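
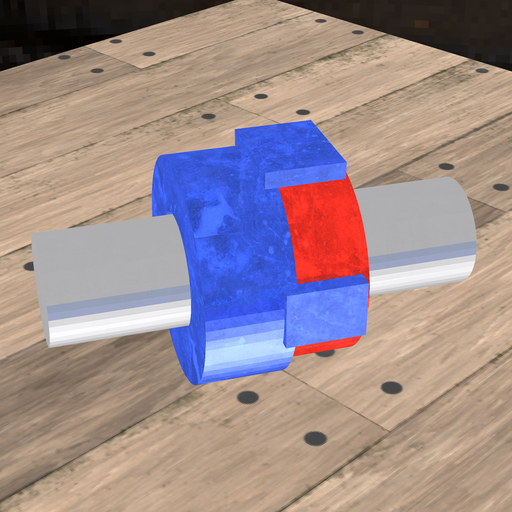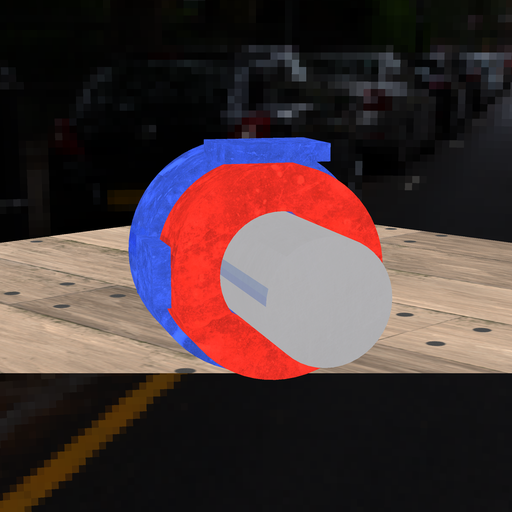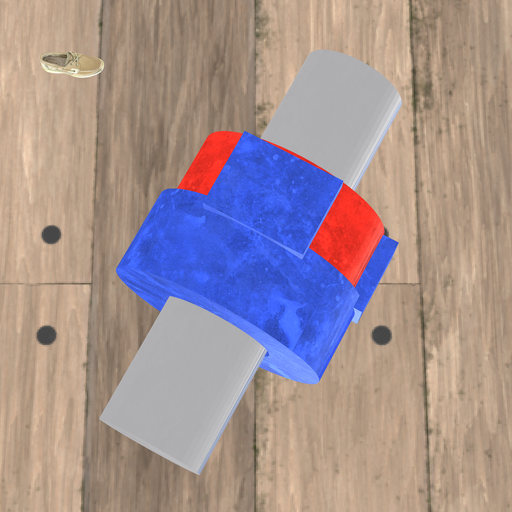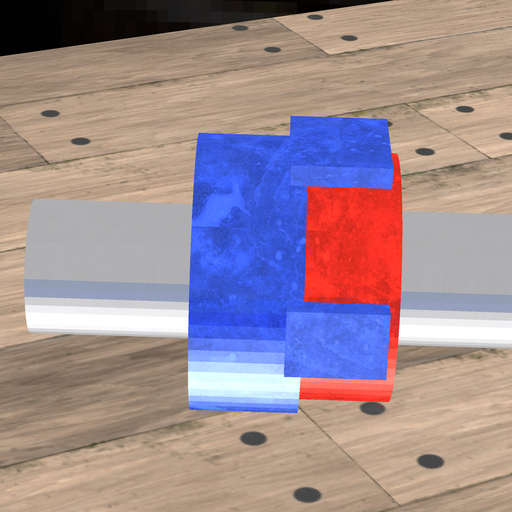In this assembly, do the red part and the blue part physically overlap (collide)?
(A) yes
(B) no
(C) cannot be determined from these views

(A) yes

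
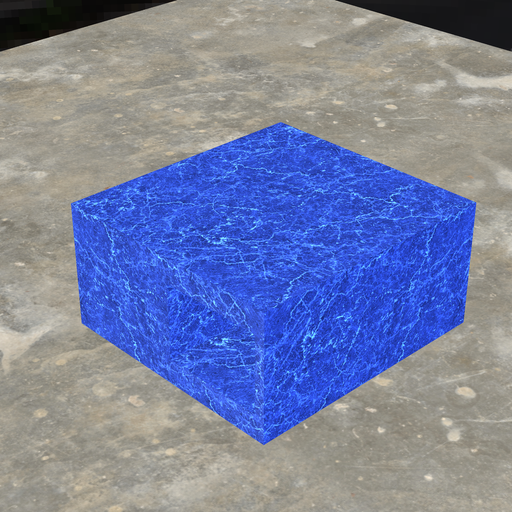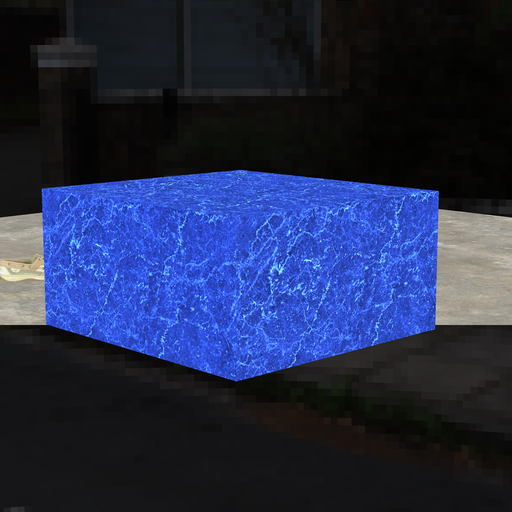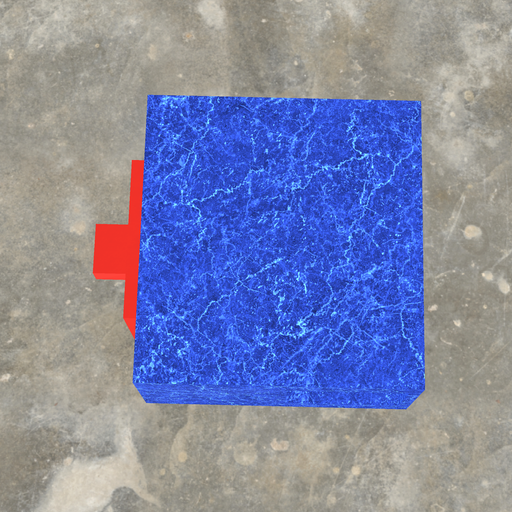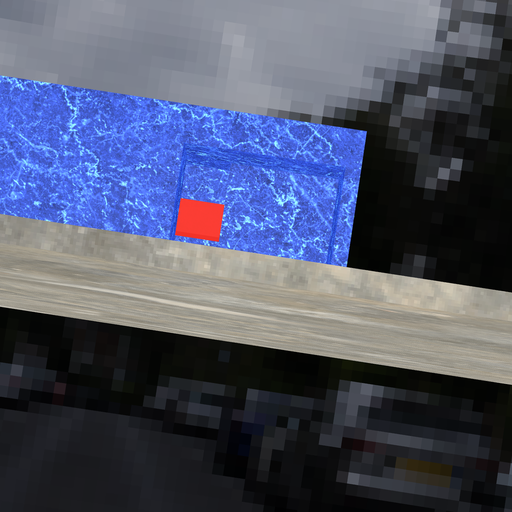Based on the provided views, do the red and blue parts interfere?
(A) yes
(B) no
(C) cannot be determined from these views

(A) yes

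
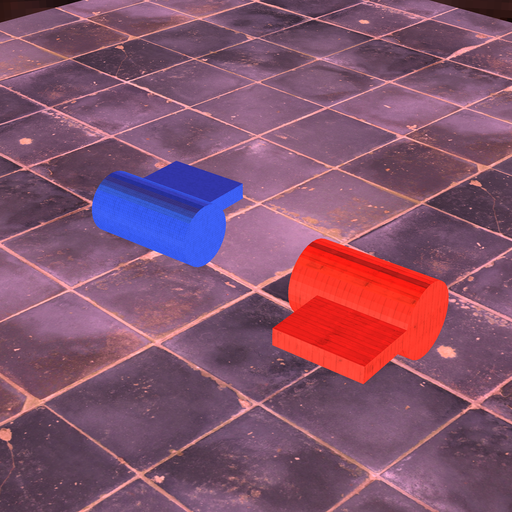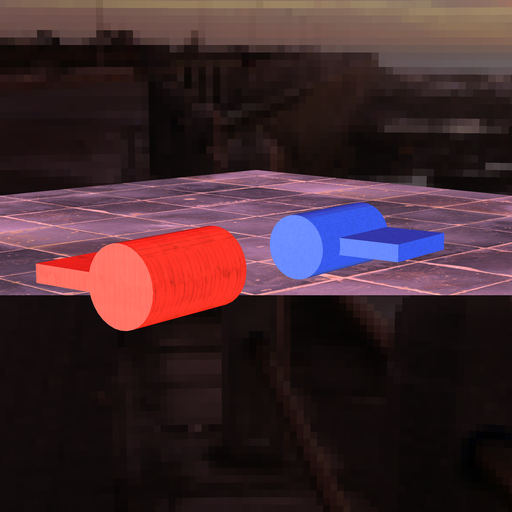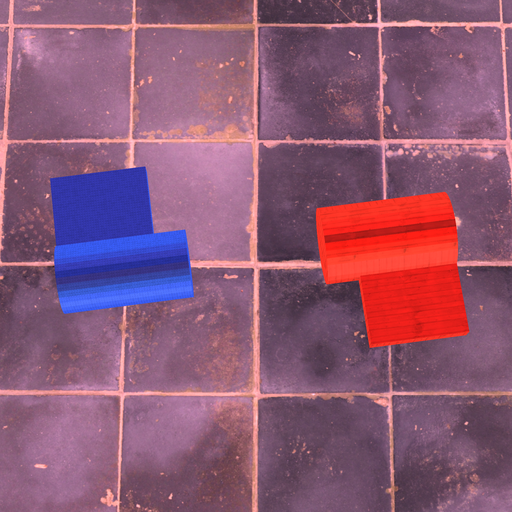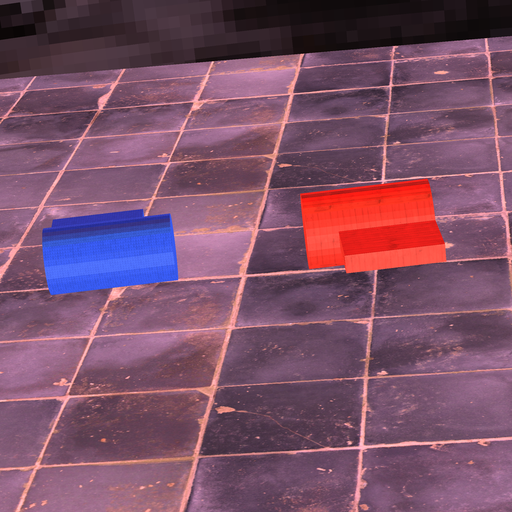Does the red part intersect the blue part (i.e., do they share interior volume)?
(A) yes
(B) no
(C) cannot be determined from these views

(B) no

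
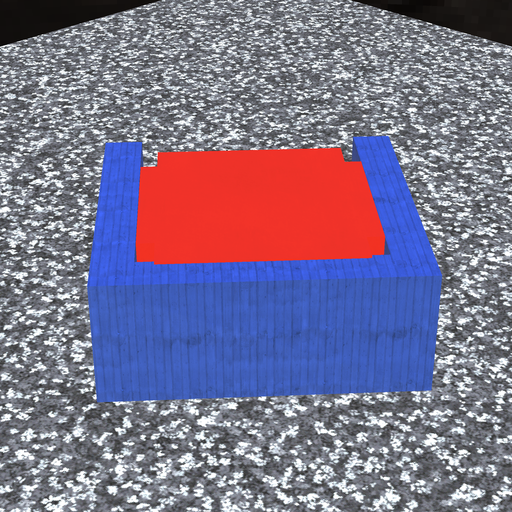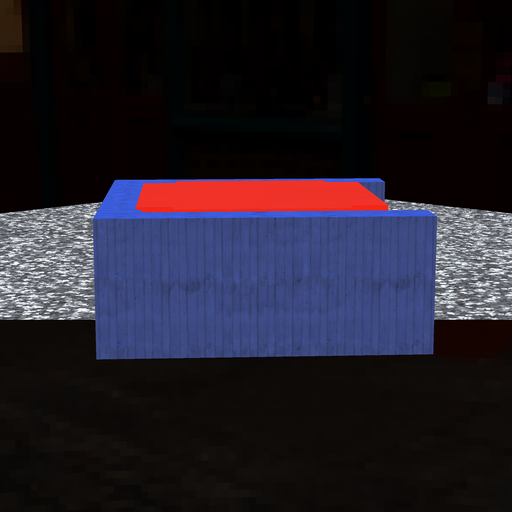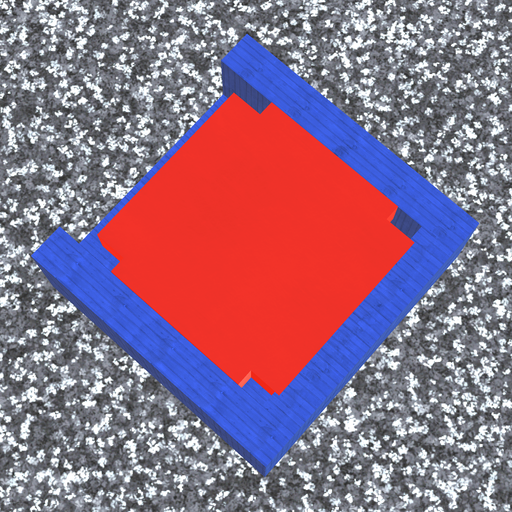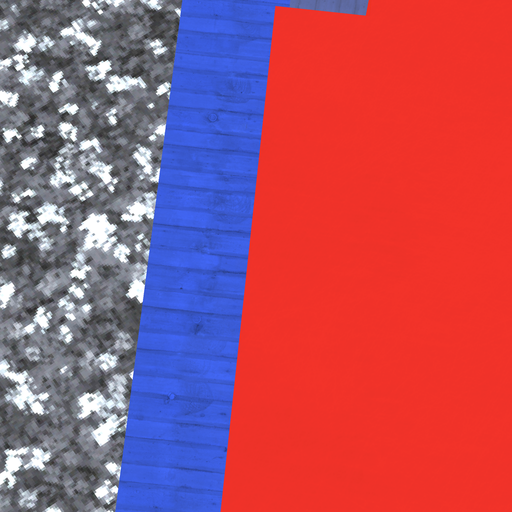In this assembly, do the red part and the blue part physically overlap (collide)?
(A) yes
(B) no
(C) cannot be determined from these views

(A) yes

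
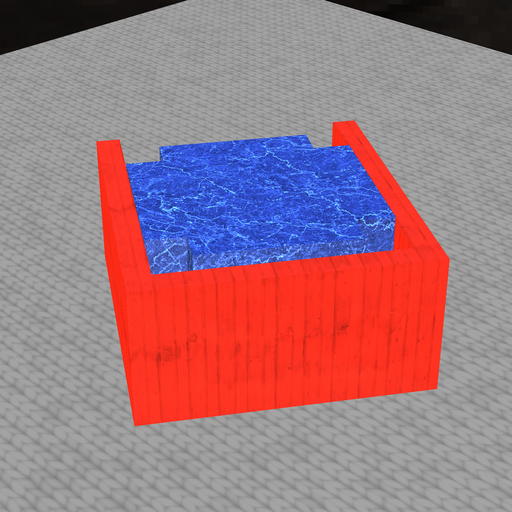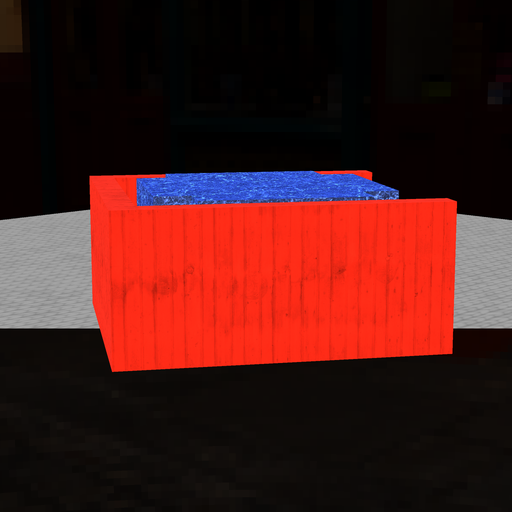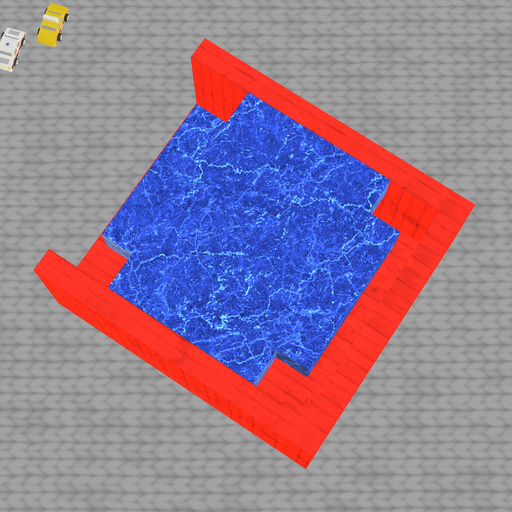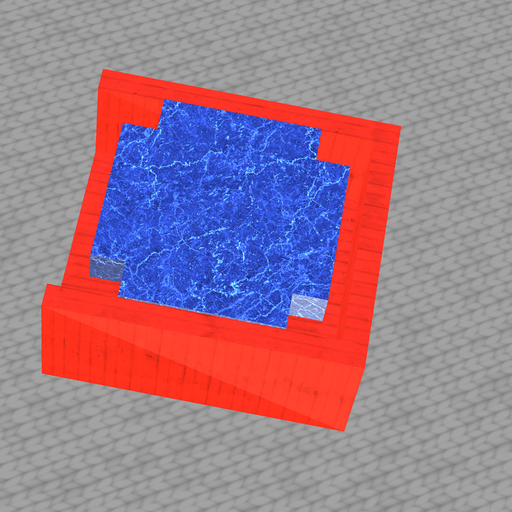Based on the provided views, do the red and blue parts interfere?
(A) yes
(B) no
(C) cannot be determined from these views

(B) no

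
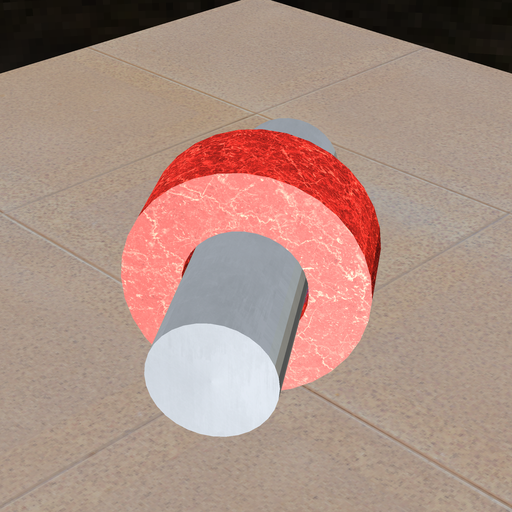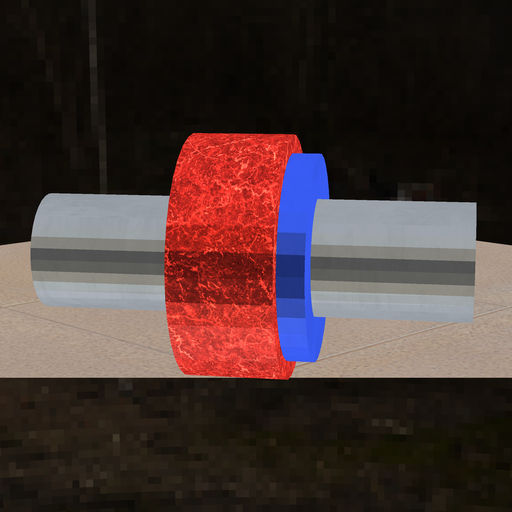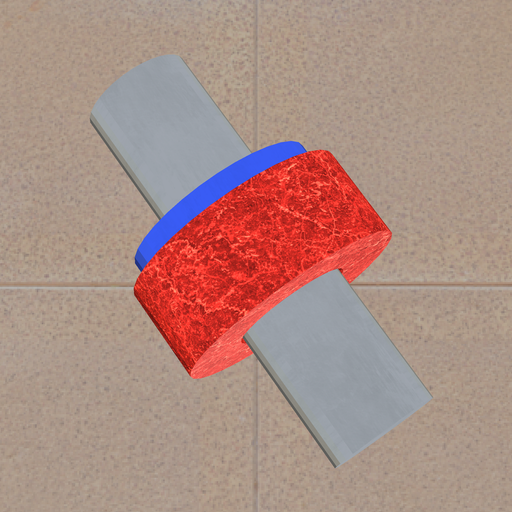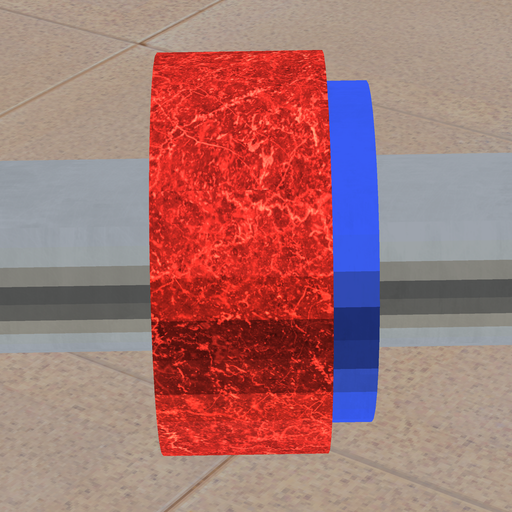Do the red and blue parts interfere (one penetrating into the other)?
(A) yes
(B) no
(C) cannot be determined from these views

(A) yes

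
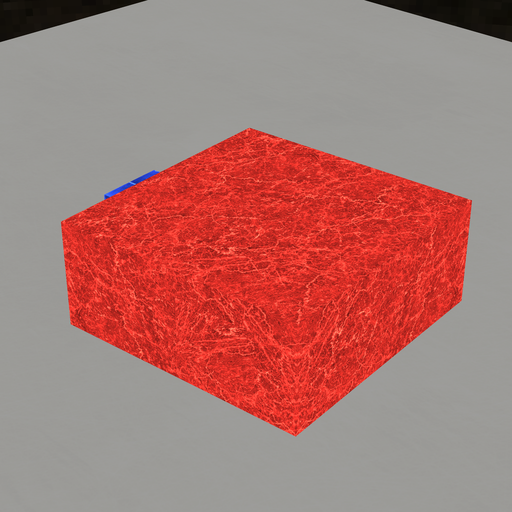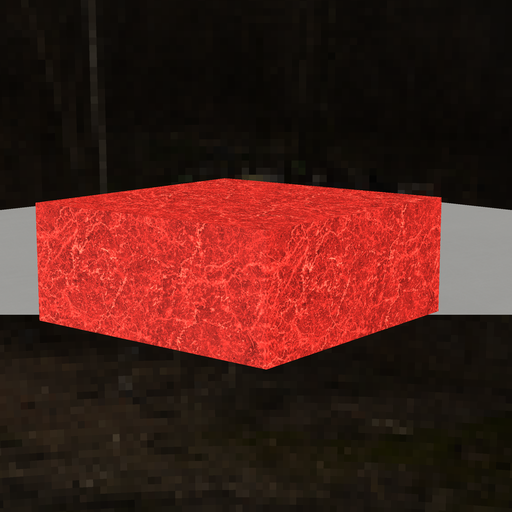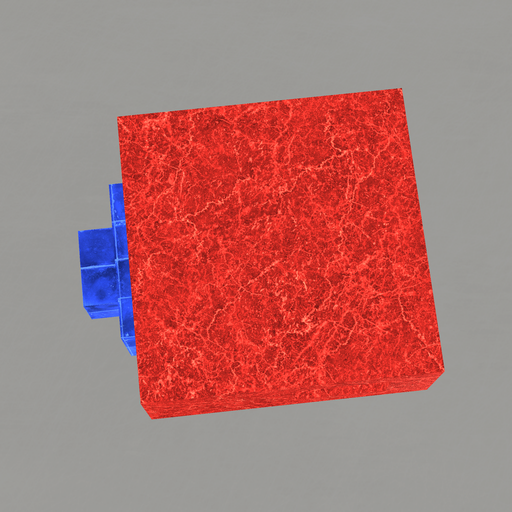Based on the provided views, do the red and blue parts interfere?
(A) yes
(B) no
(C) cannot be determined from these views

(C) cannot be determined from these views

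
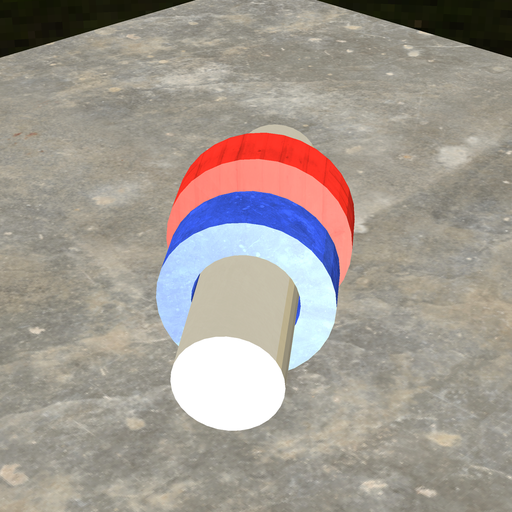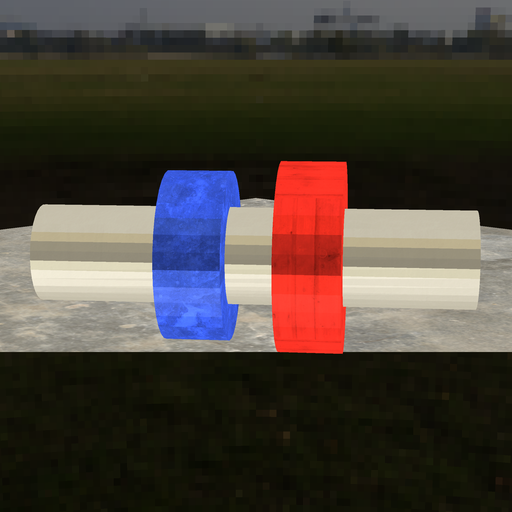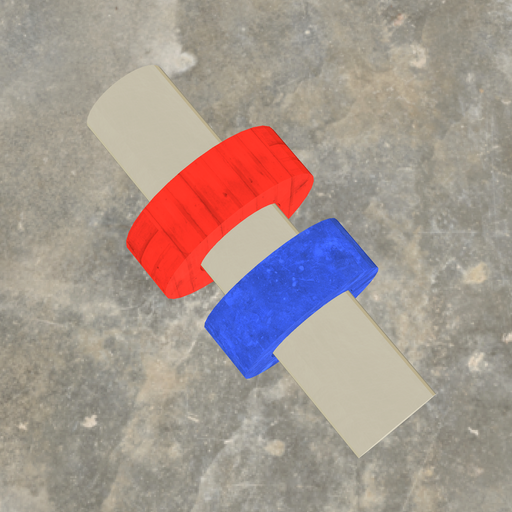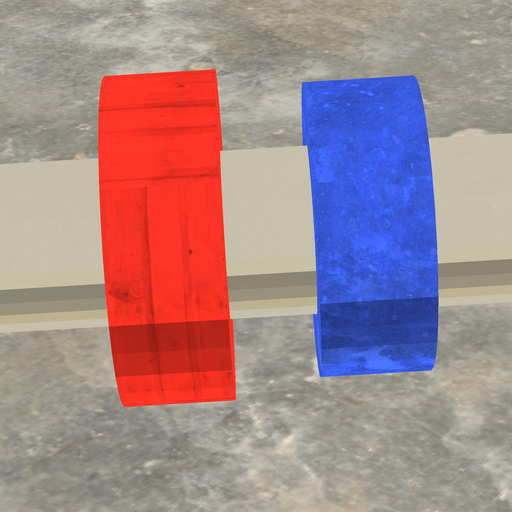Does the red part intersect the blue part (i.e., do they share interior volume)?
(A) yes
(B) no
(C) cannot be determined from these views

(B) no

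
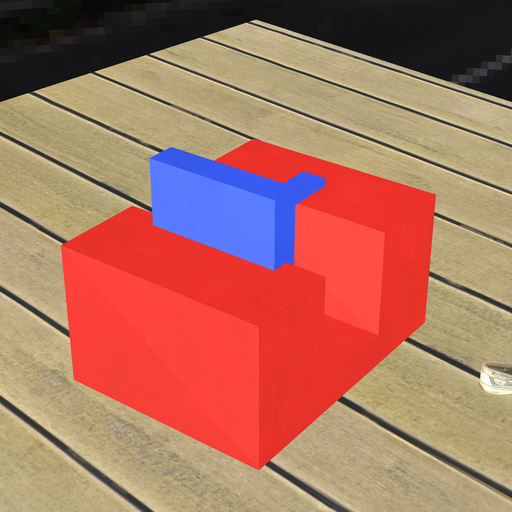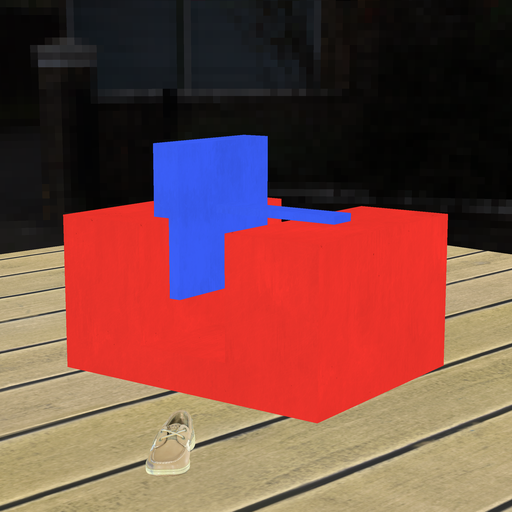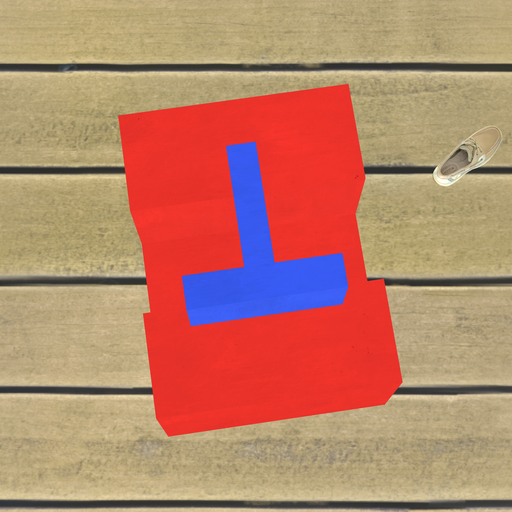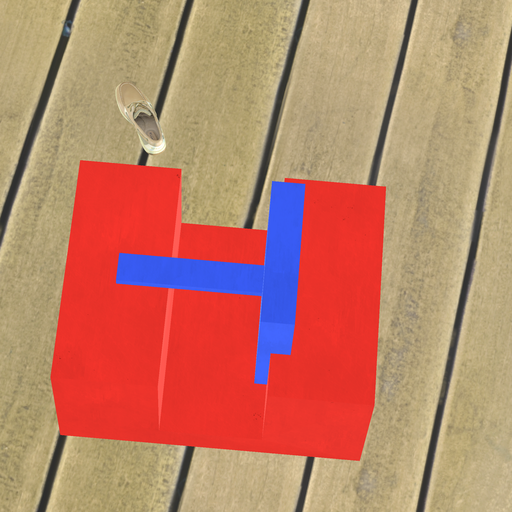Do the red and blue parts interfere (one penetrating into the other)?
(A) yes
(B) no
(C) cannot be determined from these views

(A) yes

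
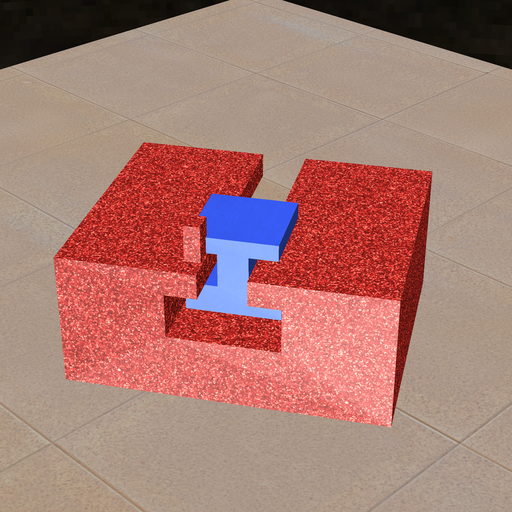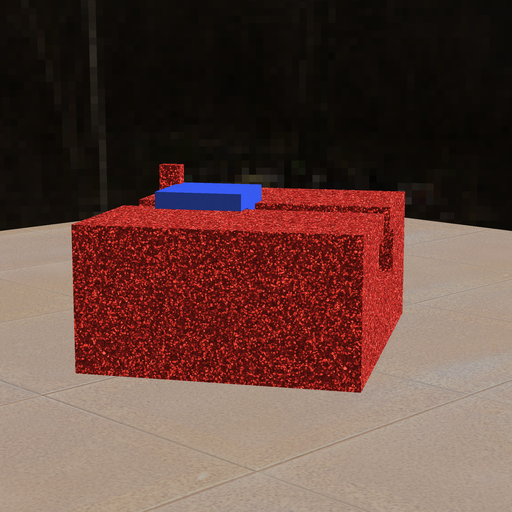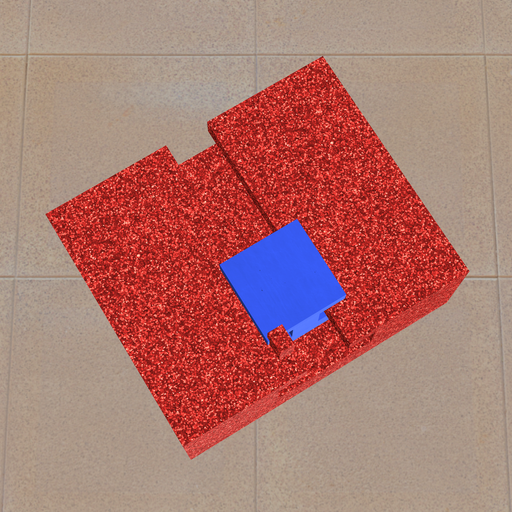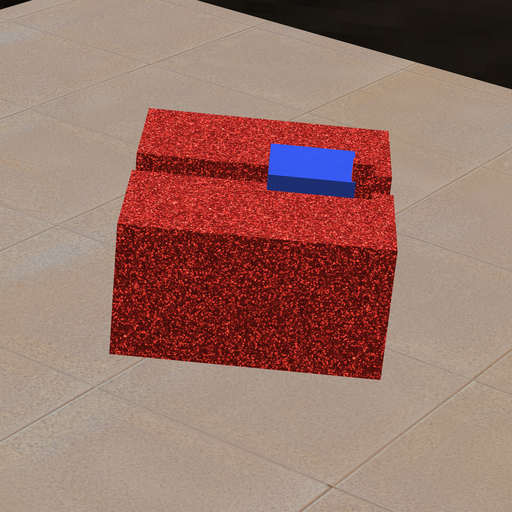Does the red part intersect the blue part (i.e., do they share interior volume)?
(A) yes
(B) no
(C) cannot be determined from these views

(A) yes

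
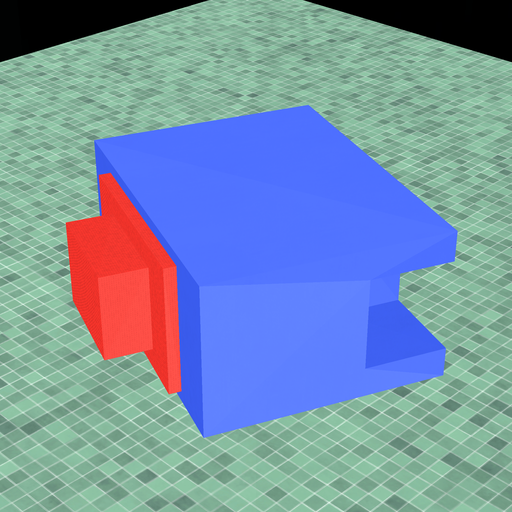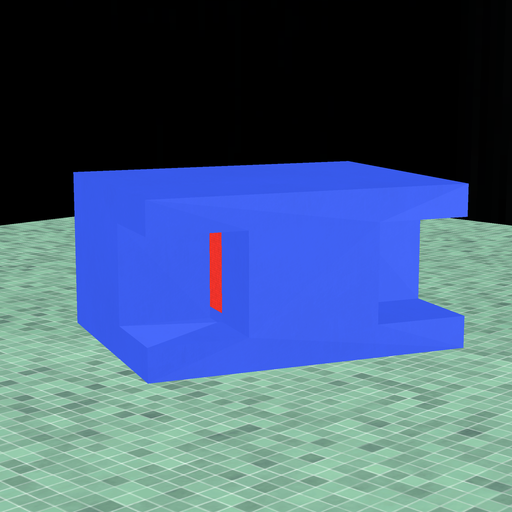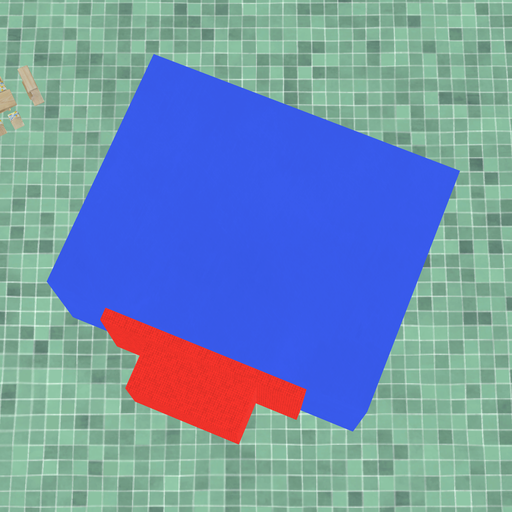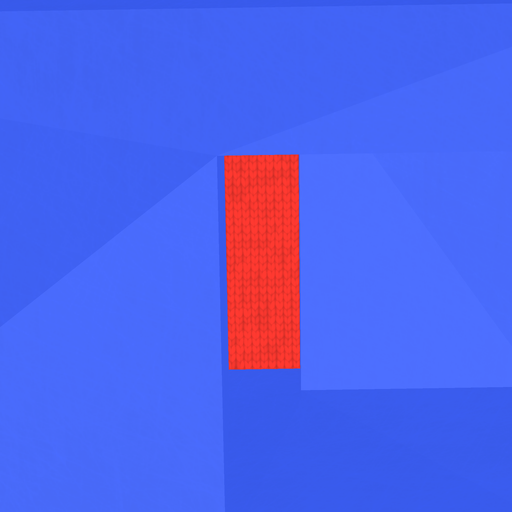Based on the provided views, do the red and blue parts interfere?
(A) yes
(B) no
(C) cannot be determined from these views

(A) yes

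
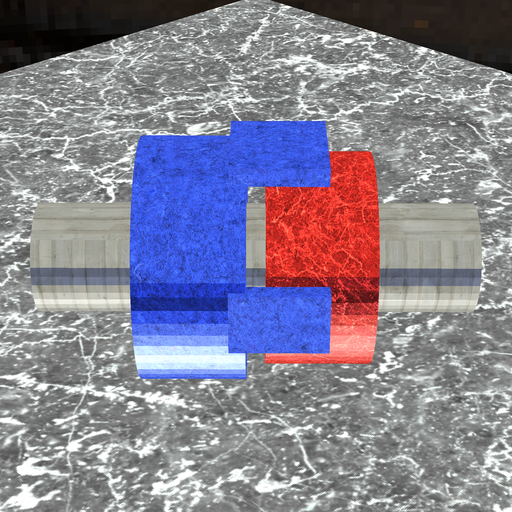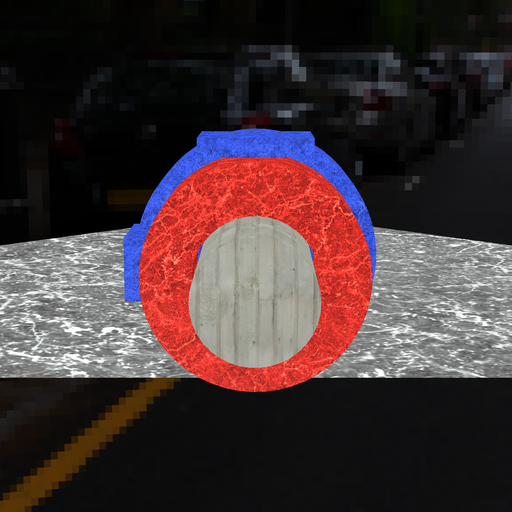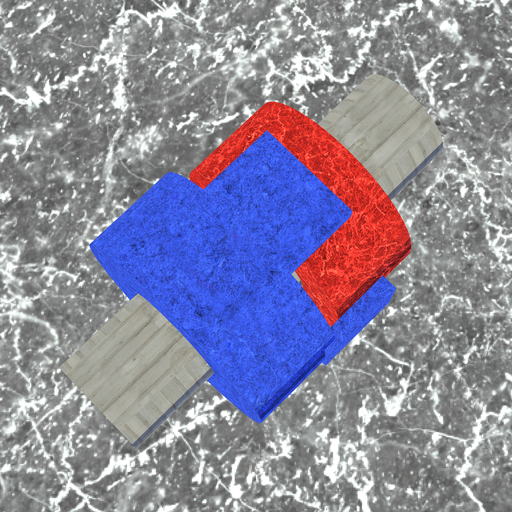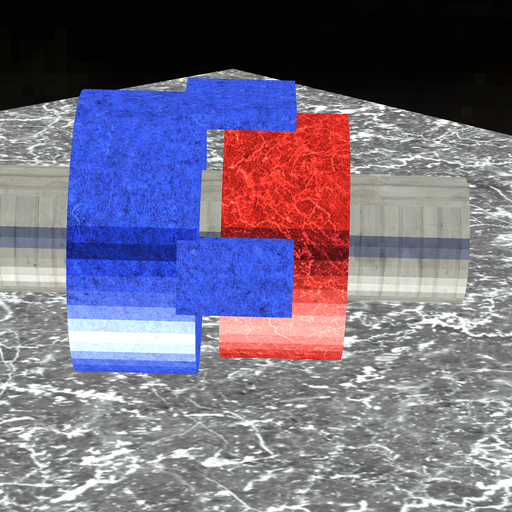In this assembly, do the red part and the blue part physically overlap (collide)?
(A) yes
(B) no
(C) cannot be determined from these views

(B) no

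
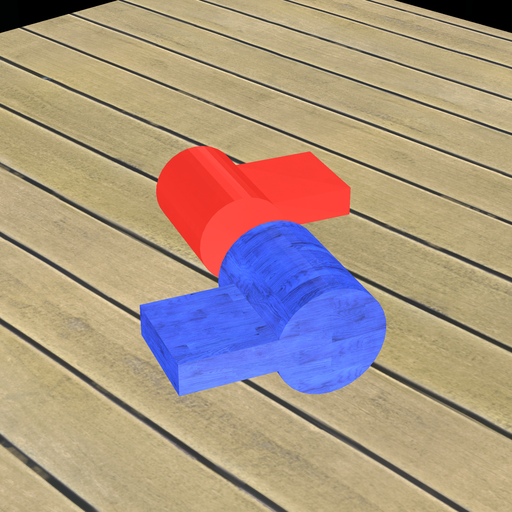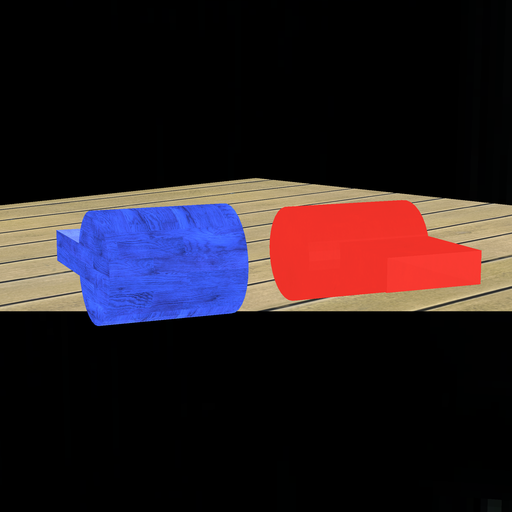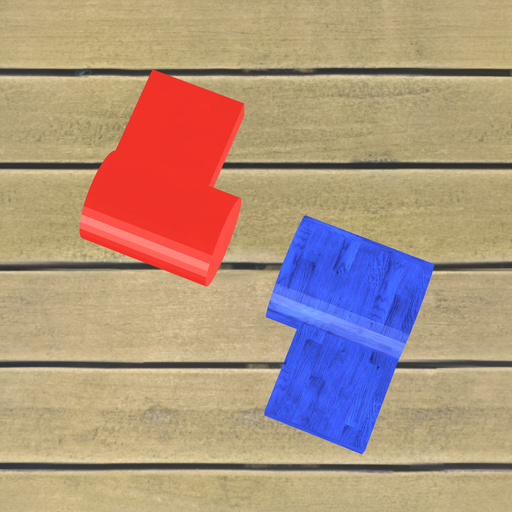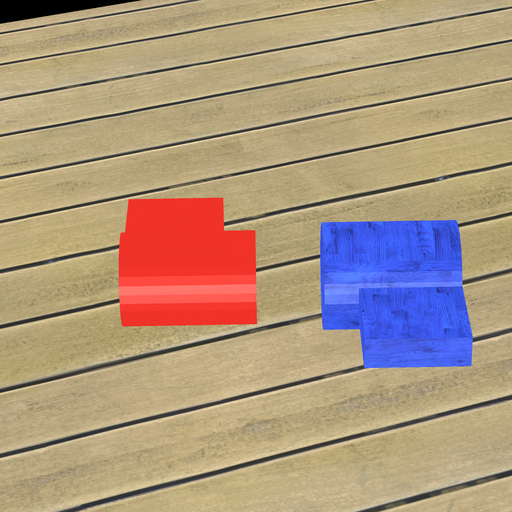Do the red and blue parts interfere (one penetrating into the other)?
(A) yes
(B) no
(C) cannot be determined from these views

(B) no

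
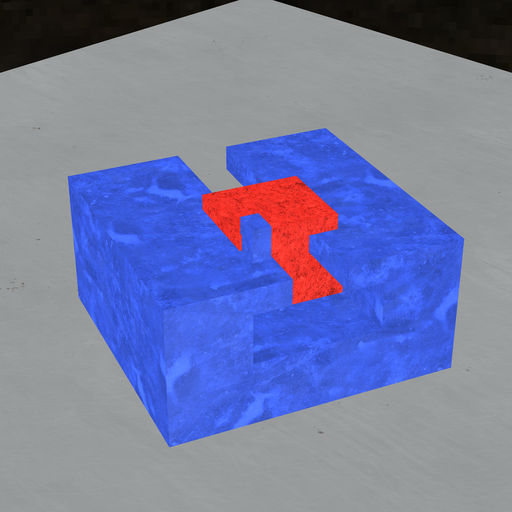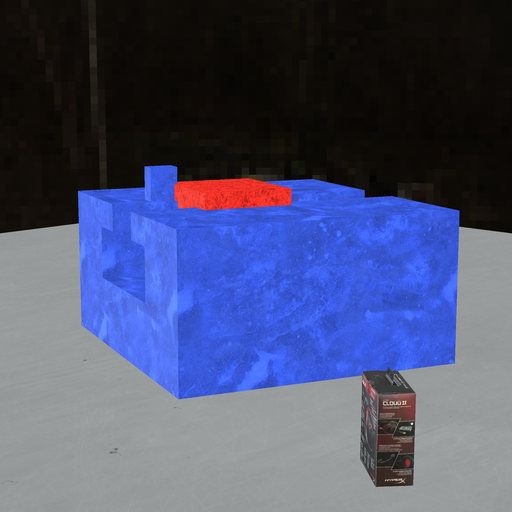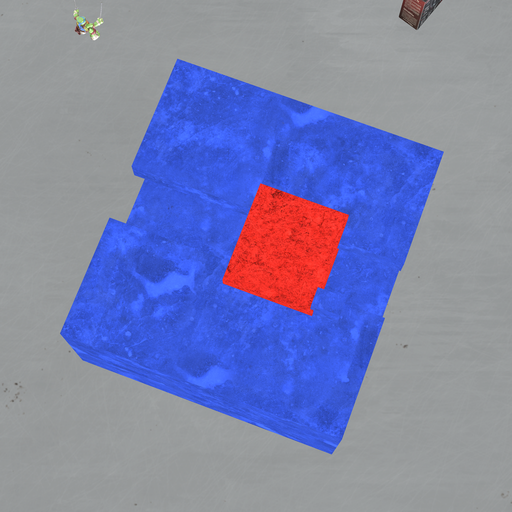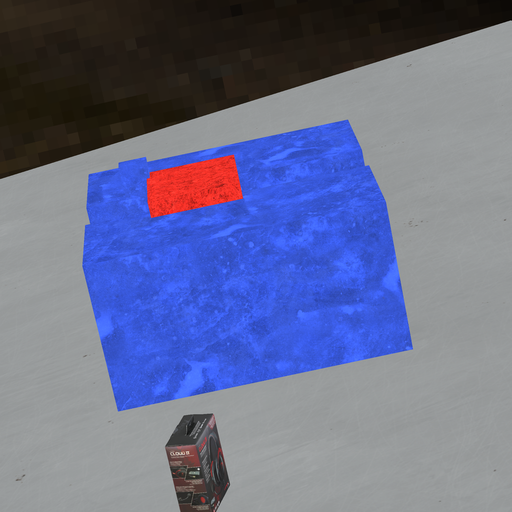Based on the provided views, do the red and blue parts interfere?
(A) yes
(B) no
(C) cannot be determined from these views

(A) yes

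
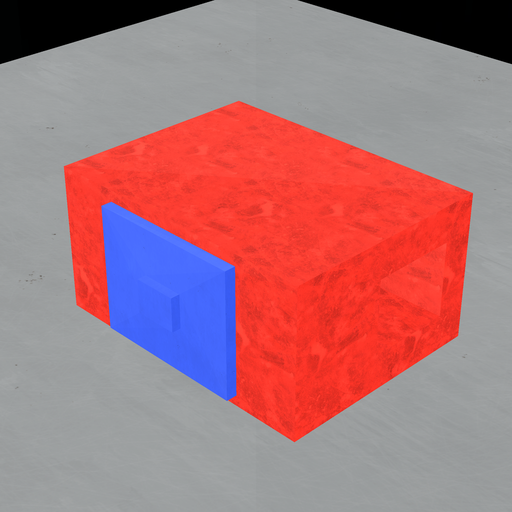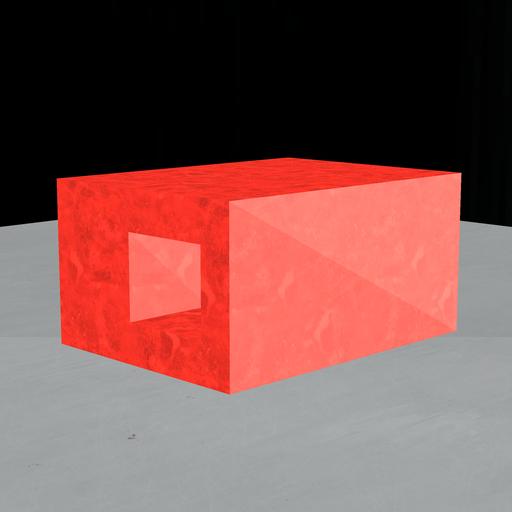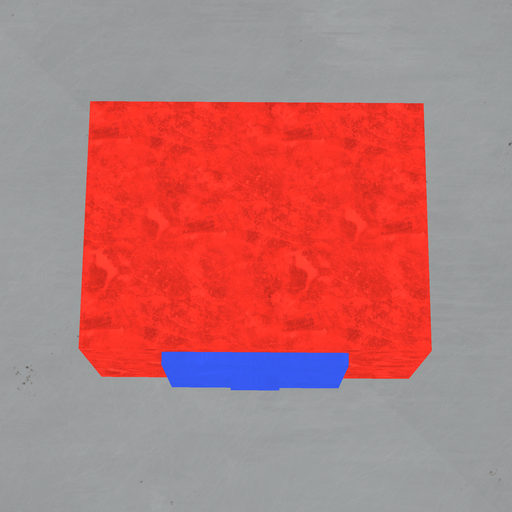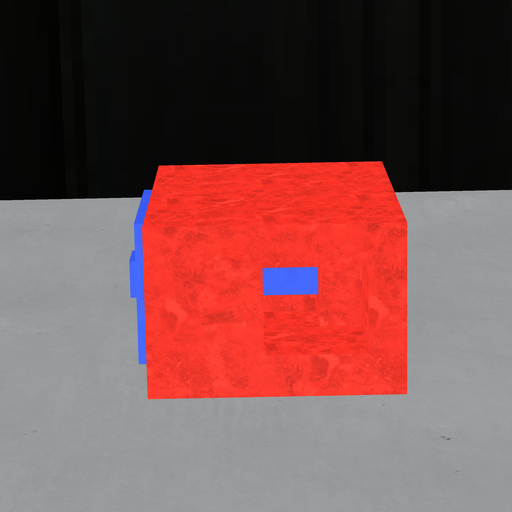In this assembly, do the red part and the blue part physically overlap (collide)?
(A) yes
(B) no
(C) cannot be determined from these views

(A) yes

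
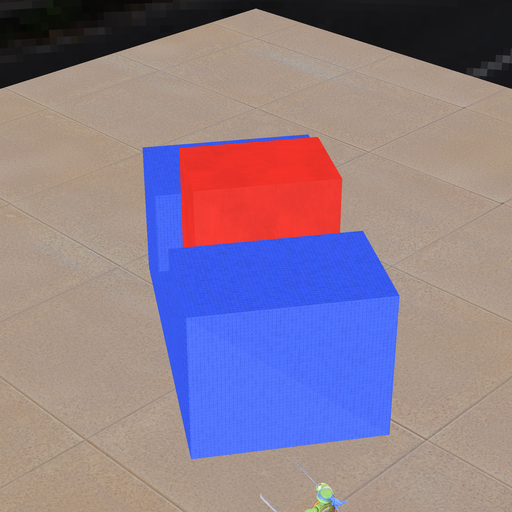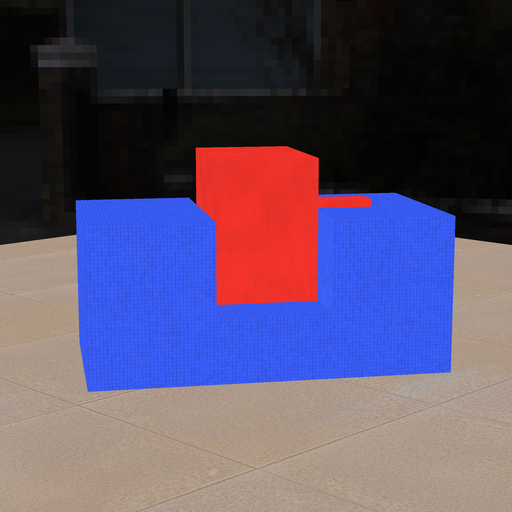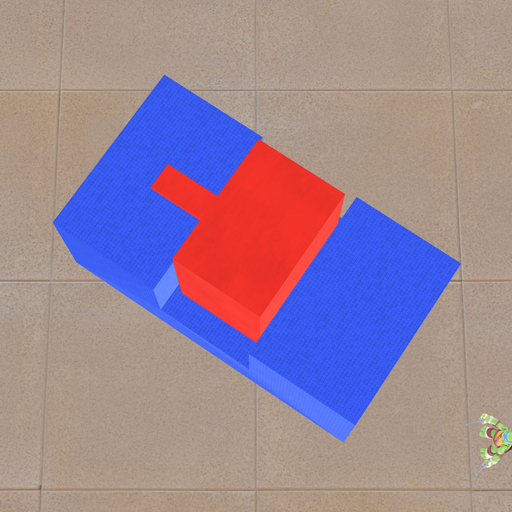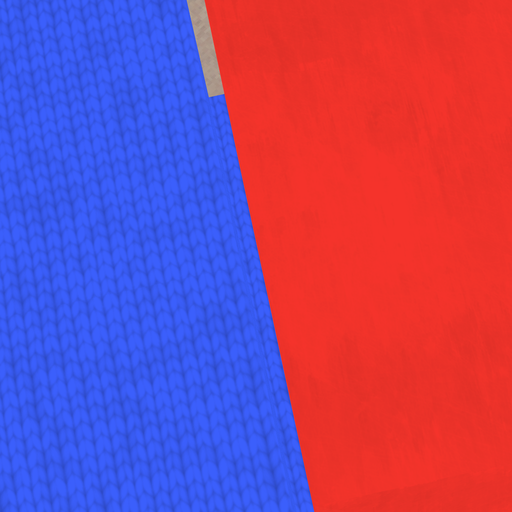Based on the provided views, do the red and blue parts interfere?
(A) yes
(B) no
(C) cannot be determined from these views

(B) no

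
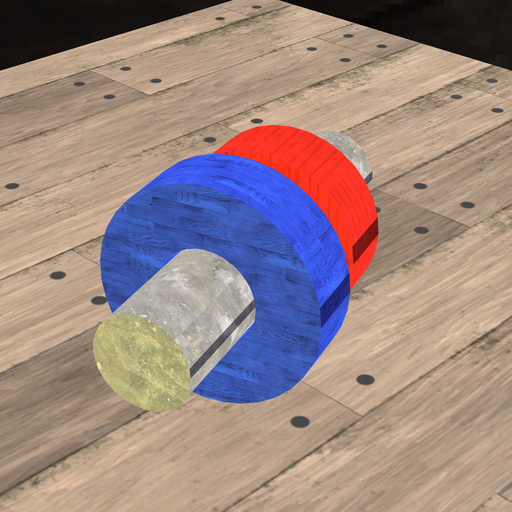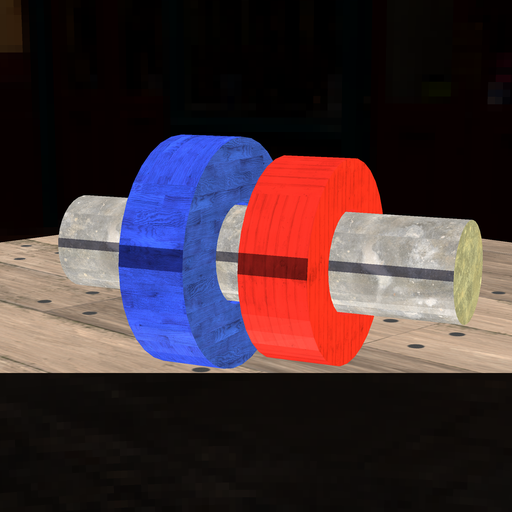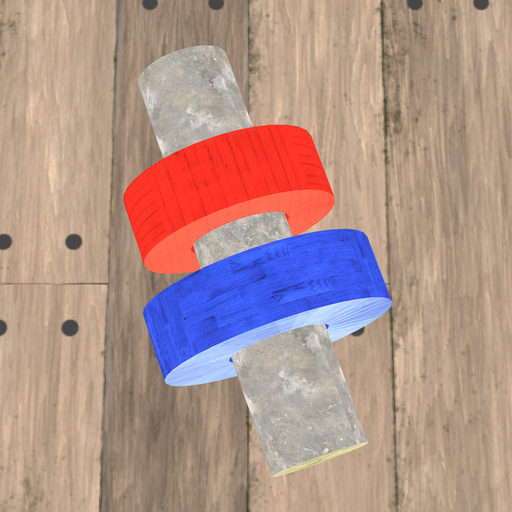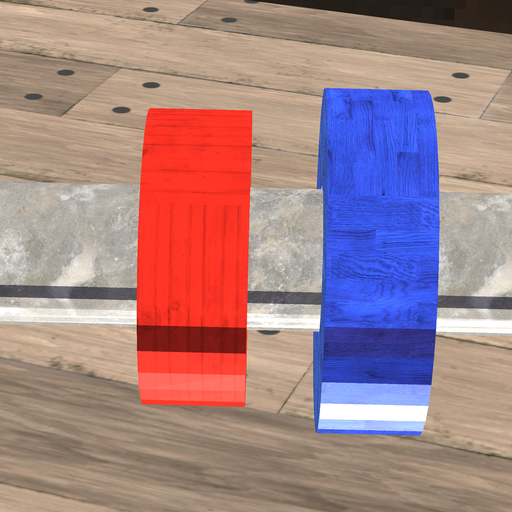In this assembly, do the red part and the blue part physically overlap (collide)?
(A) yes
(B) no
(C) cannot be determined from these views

(B) no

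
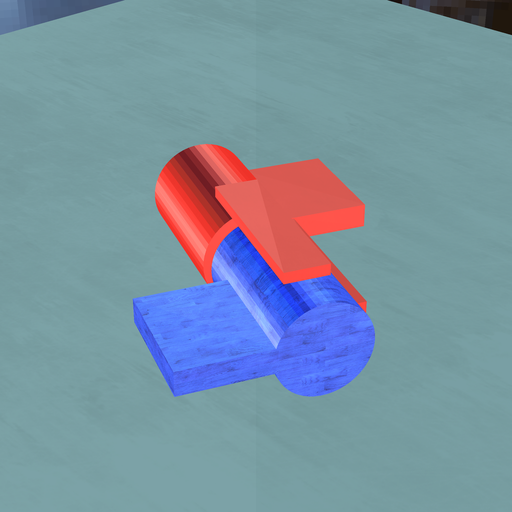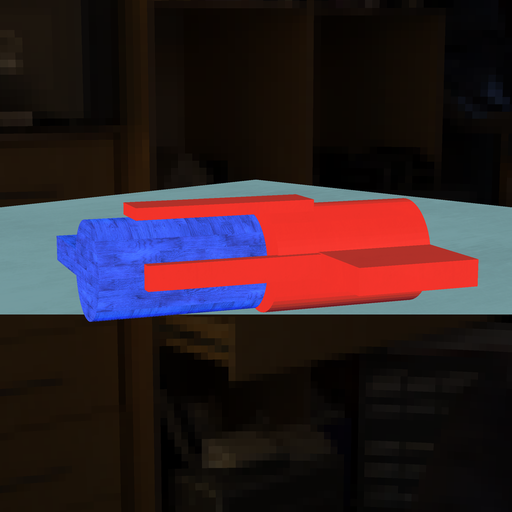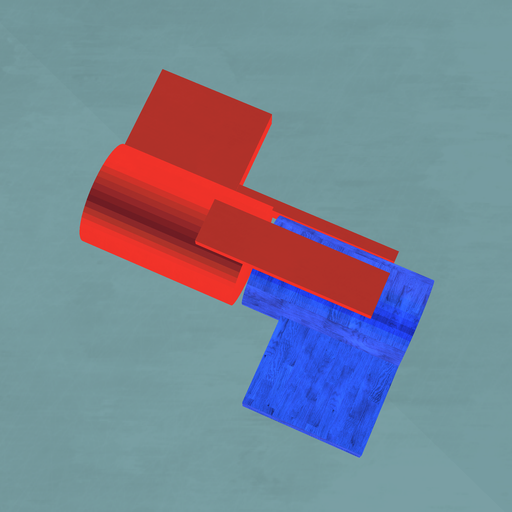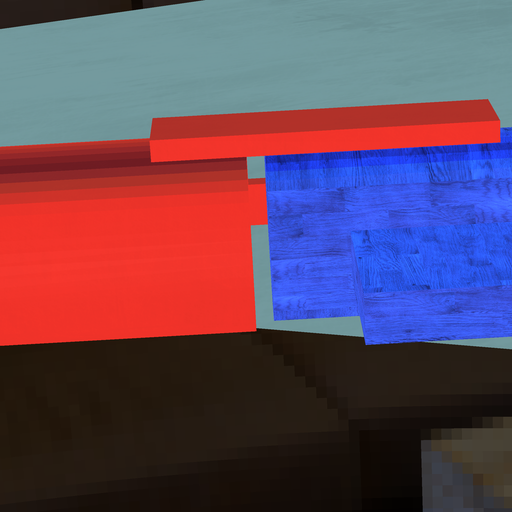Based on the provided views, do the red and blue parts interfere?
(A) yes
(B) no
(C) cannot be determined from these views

(B) no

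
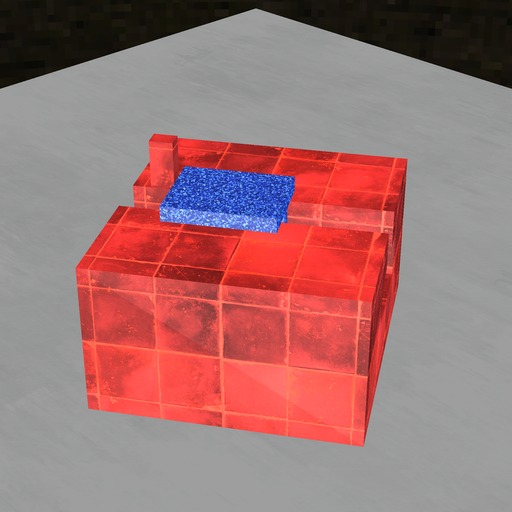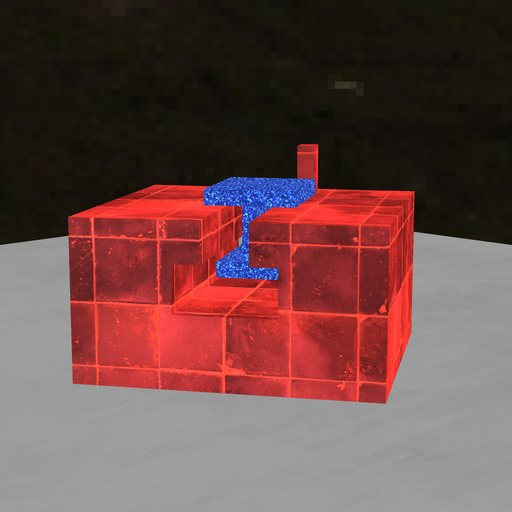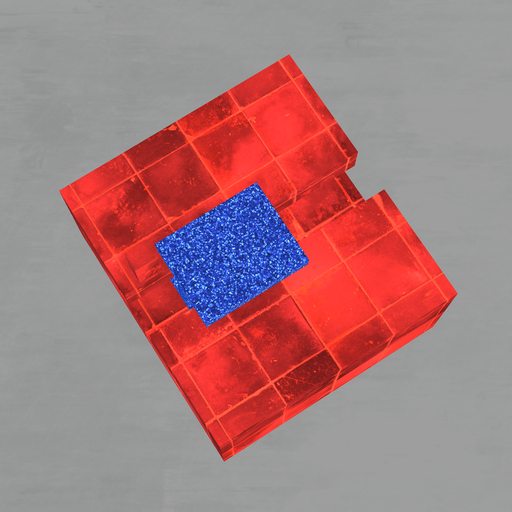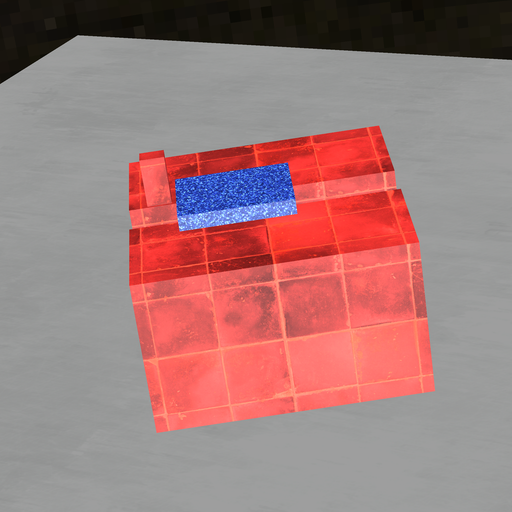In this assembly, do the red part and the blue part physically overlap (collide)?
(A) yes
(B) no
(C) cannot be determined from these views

(B) no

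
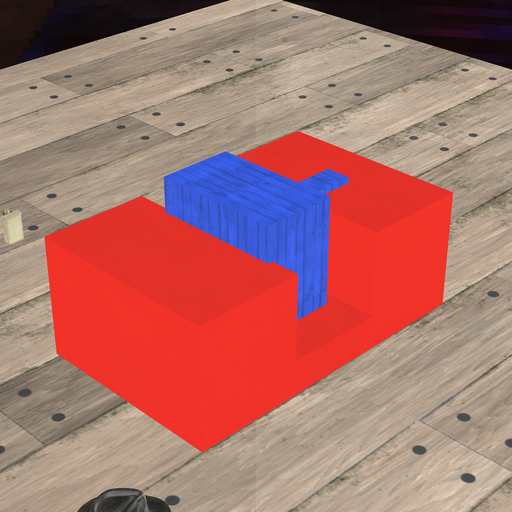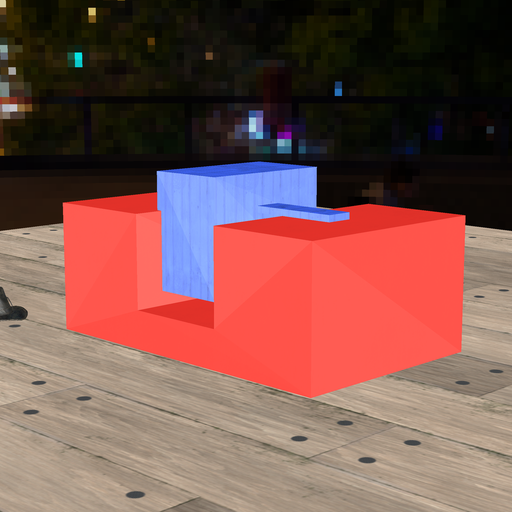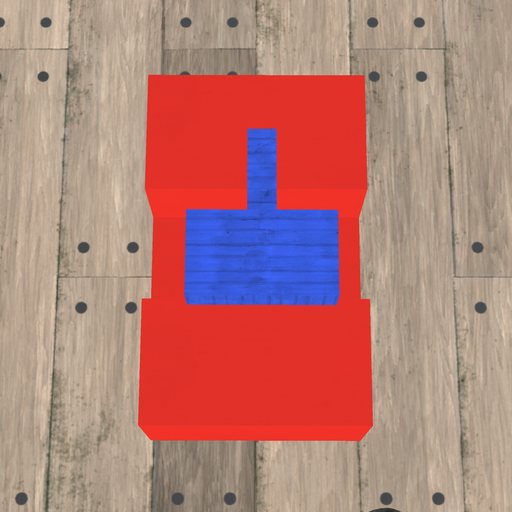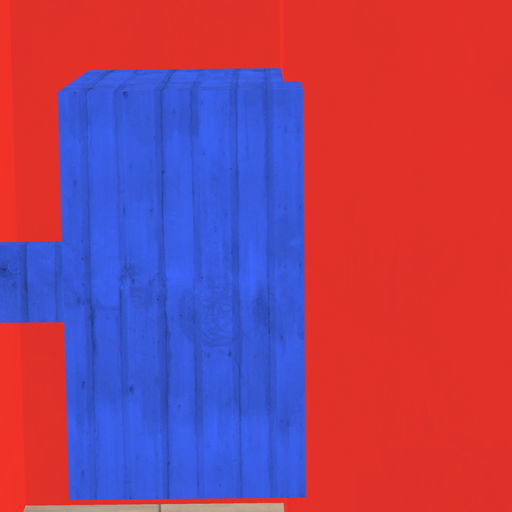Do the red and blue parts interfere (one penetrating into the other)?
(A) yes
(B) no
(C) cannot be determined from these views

(A) yes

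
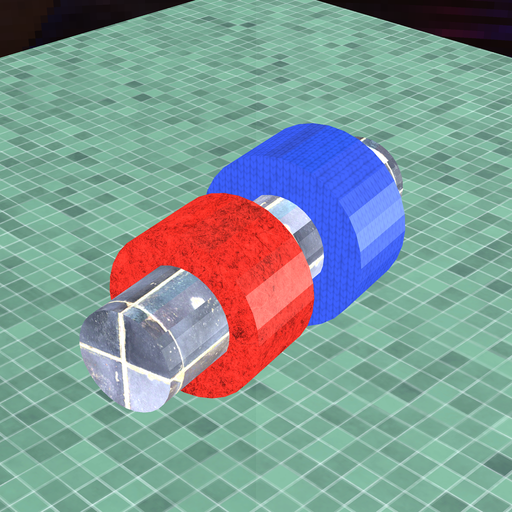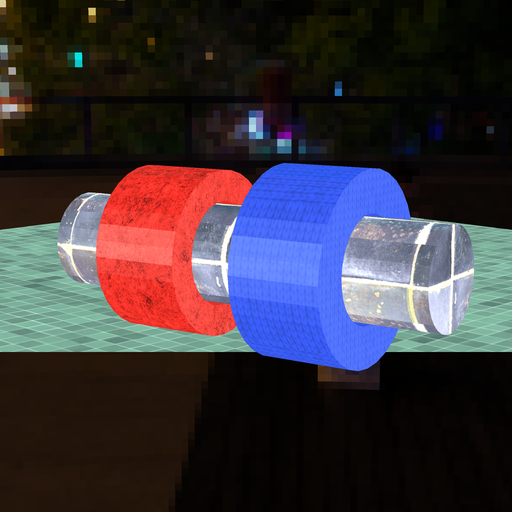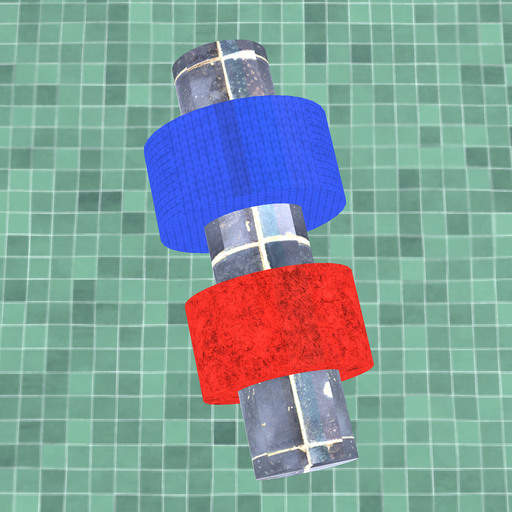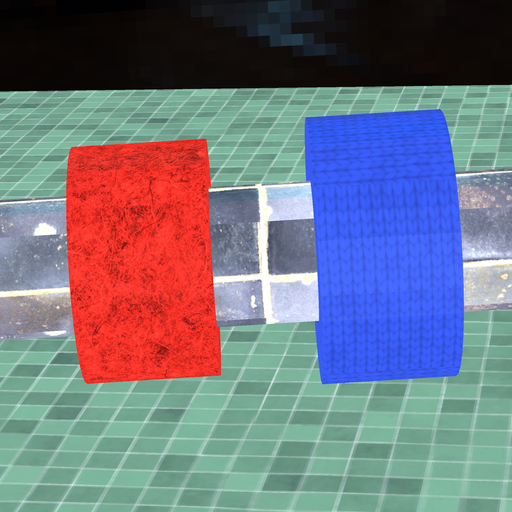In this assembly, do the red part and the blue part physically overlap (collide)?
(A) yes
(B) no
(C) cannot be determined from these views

(B) no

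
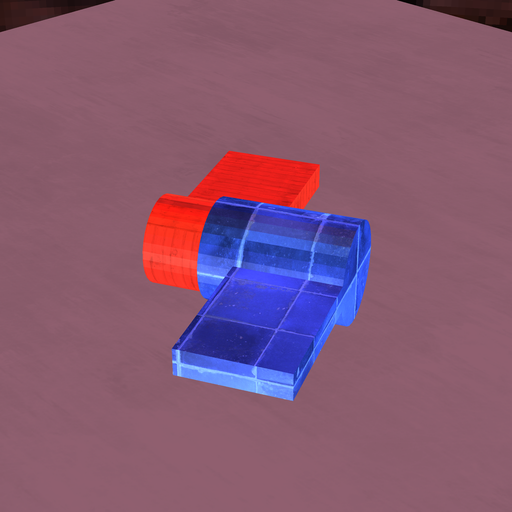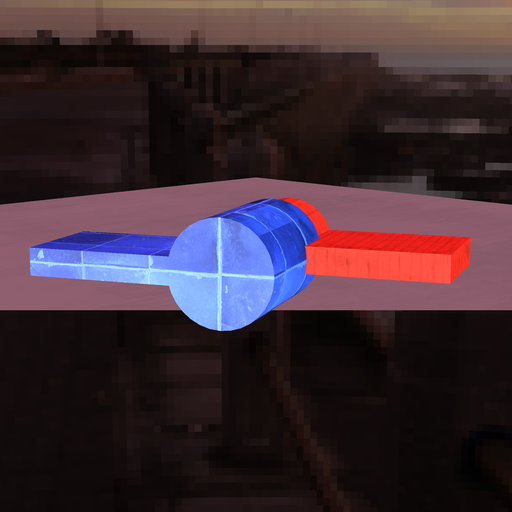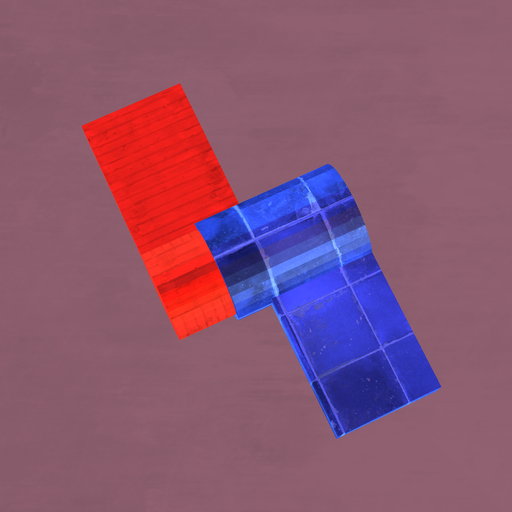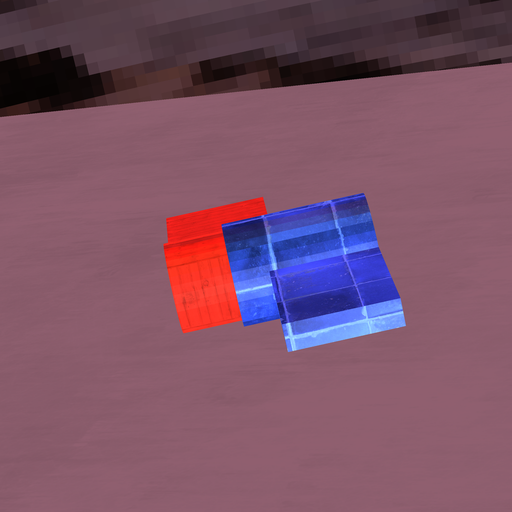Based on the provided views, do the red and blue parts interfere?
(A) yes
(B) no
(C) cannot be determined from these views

(A) yes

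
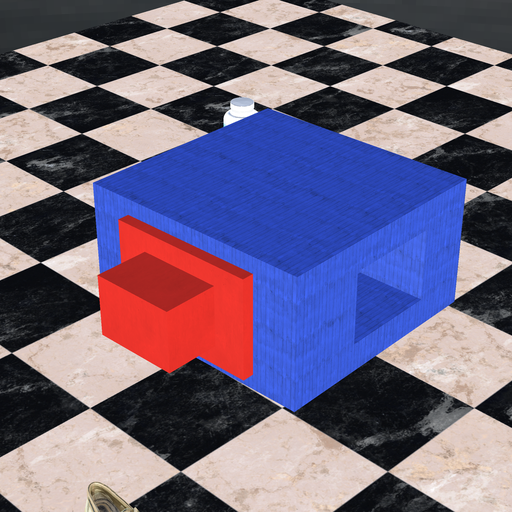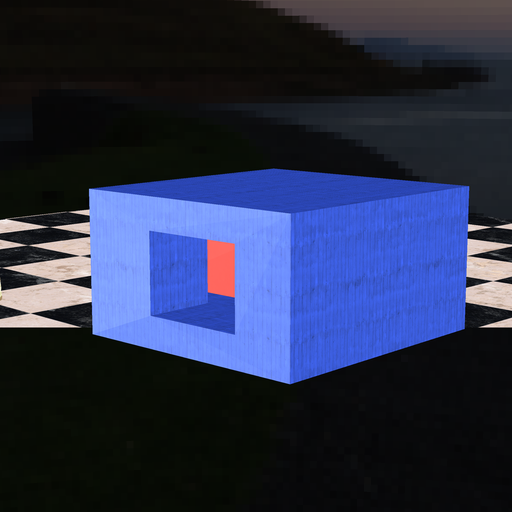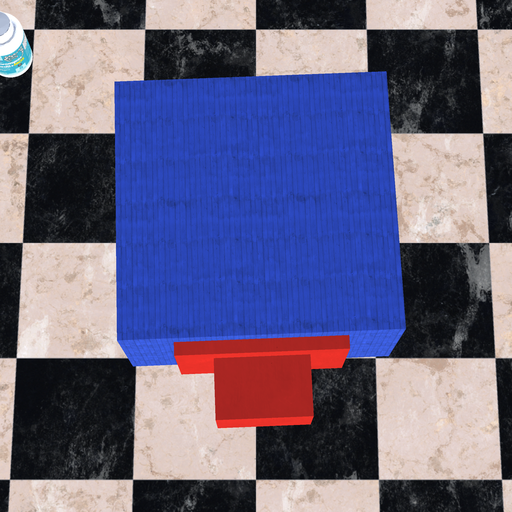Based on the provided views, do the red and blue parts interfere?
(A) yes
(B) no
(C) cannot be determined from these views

(C) cannot be determined from these views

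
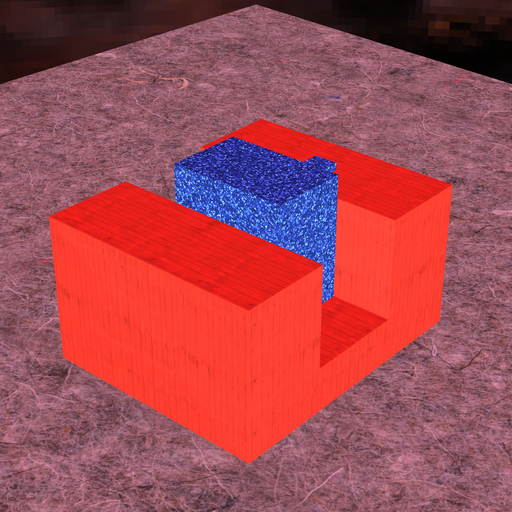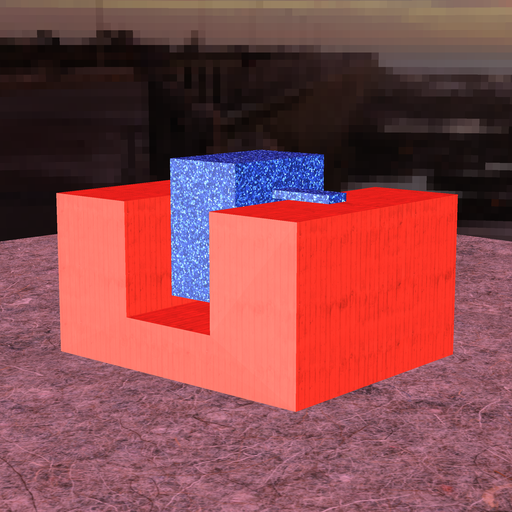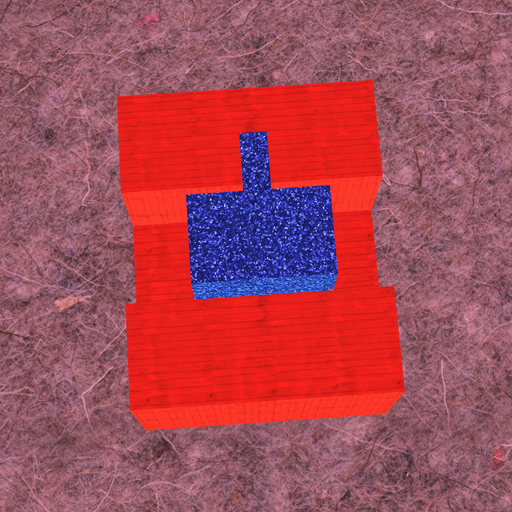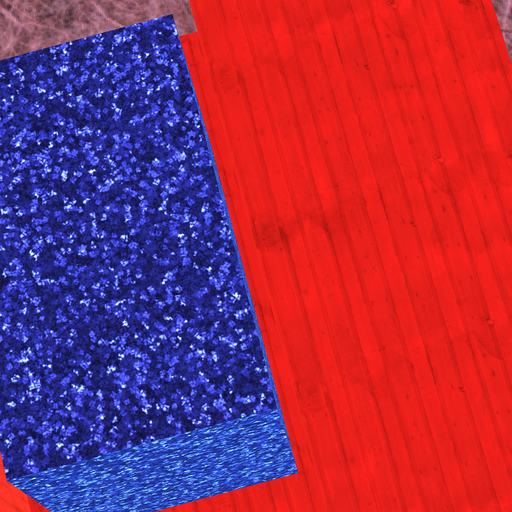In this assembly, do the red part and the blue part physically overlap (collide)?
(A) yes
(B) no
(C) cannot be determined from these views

(B) no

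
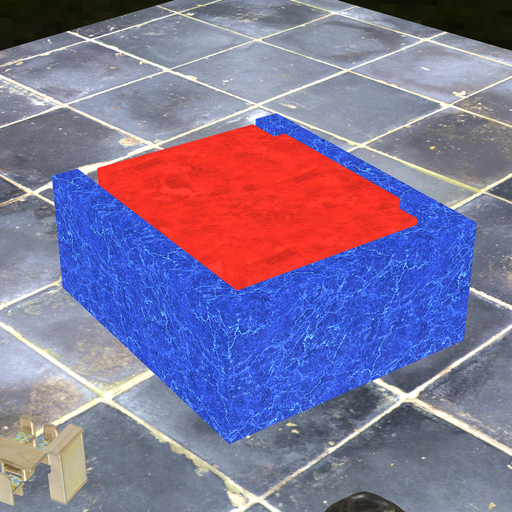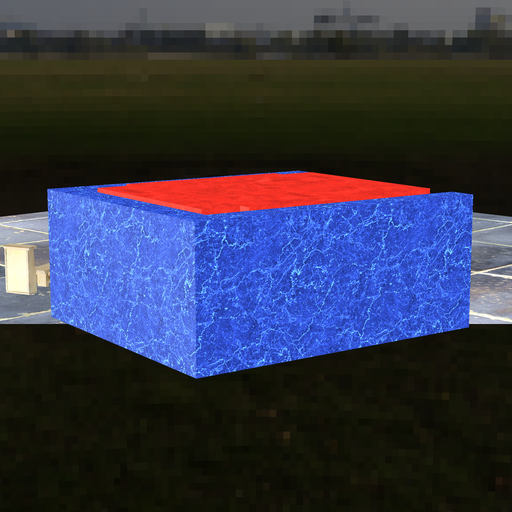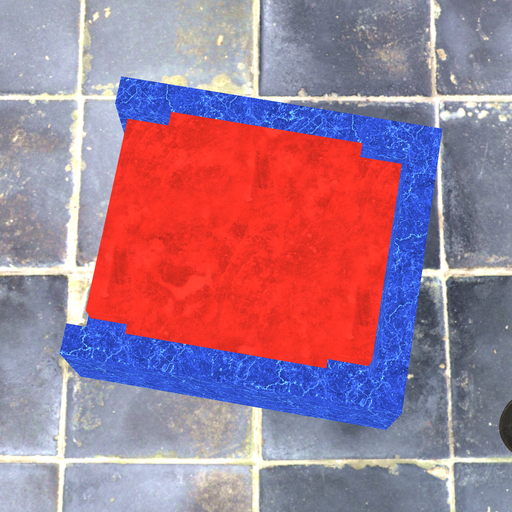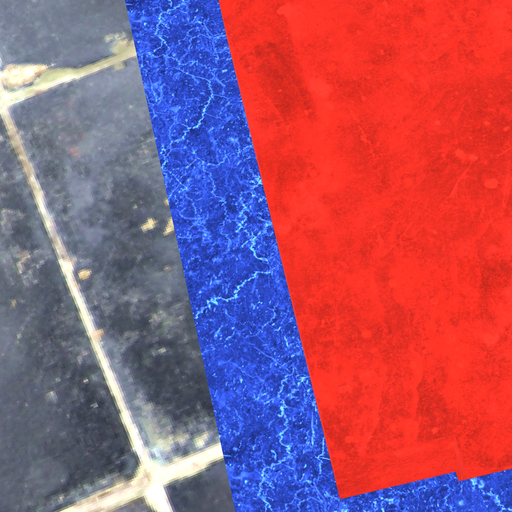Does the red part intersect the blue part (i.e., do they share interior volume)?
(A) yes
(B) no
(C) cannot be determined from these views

(B) no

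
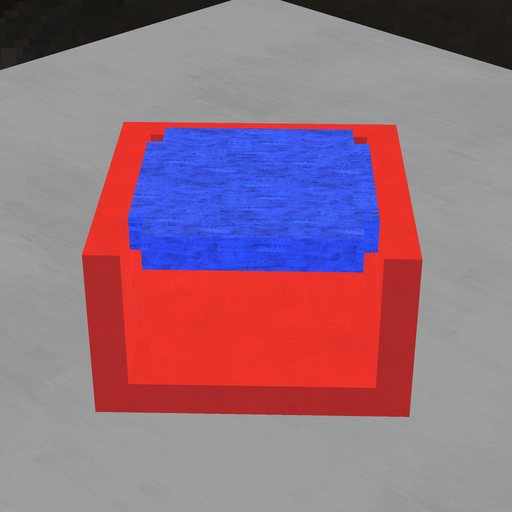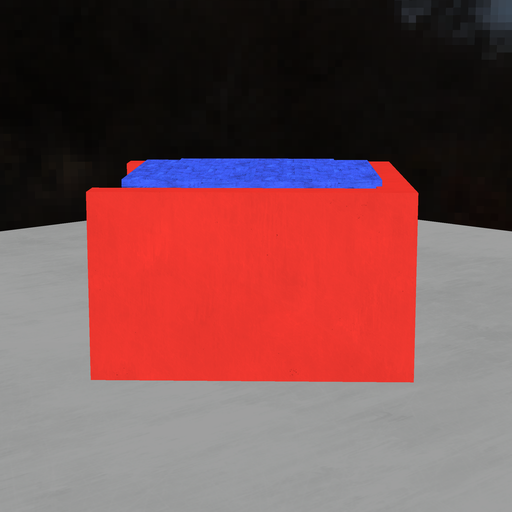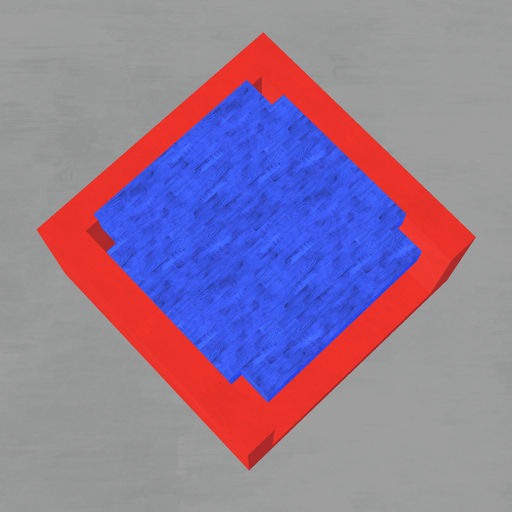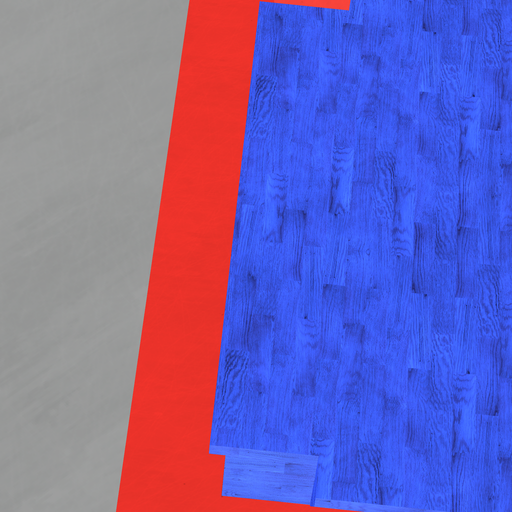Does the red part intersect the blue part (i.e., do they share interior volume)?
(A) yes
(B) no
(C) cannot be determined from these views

(A) yes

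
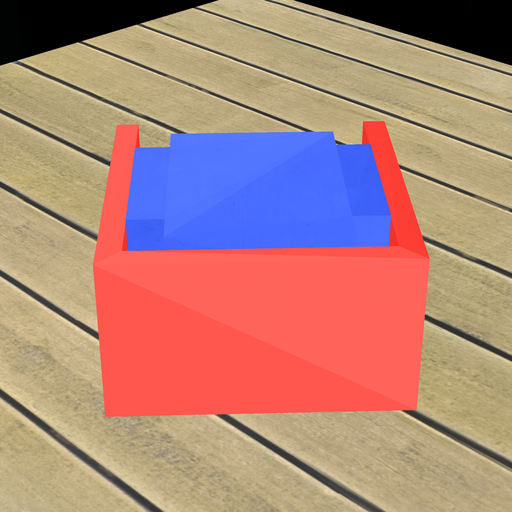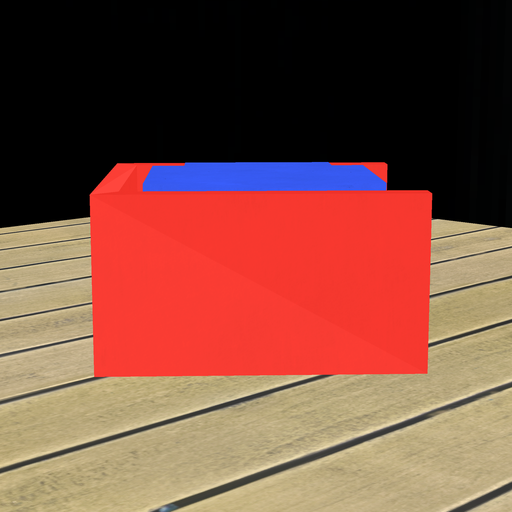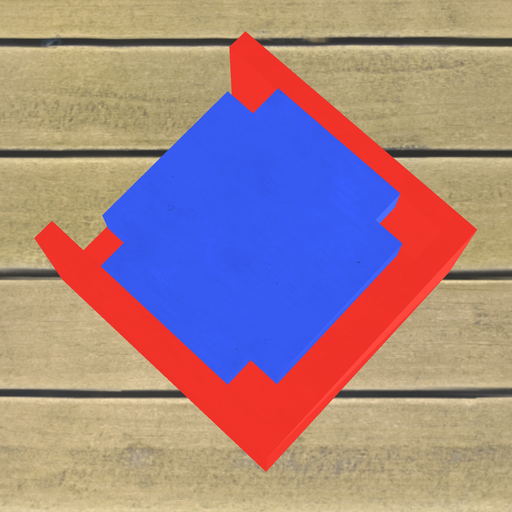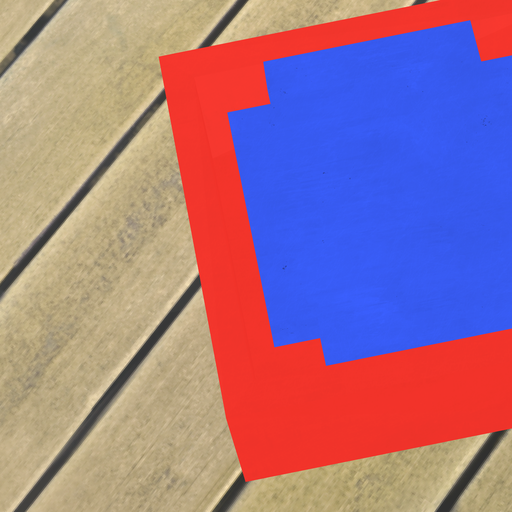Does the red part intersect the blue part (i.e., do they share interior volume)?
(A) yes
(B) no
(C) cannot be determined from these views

(B) no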